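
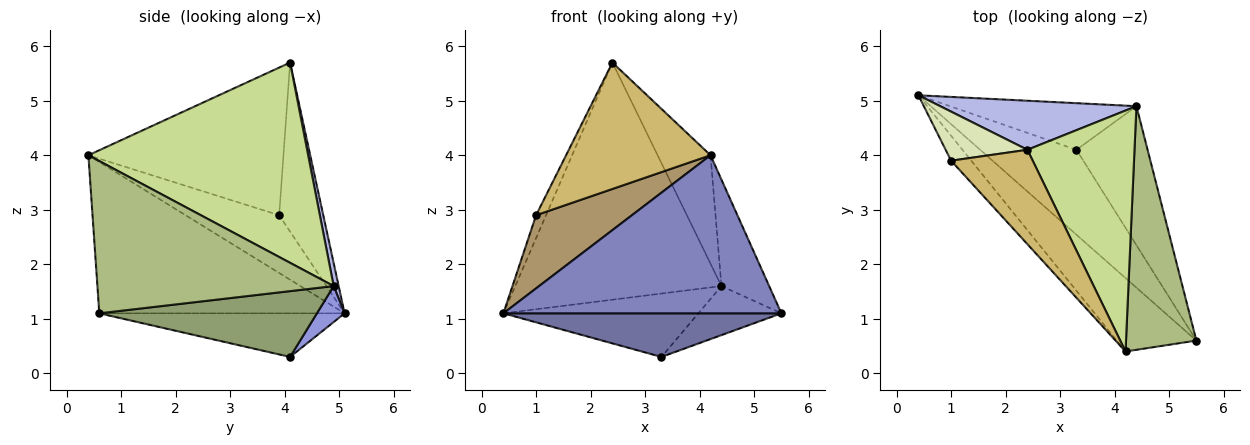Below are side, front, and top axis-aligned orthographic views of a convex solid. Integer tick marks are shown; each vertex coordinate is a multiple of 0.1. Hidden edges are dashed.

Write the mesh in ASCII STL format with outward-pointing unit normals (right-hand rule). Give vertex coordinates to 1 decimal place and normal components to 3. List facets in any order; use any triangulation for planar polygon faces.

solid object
 facet normal -0.374 -0.424 -0.825
  outer loop
   vertex 3.3 4.1 0.3
   vertex 5.5 0.6 1.1
   vertex 0.4 5.1 1.1
  endloop
 endfacet
 facet normal -0.625 -0.708 -0.329
  outer loop
   vertex 4.2 0.4 4.0
   vertex 0.4 5.1 1.1
   vertex 5.5 0.6 1.1
  endloop
 endfacet
 facet normal 0.114 0.800 -0.589
  outer loop
   vertex 4.4 4.9 1.6
   vertex 3.3 4.1 0.3
   vertex 0.4 5.1 1.1
  endloop
 endfacet
 facet normal 0.024 0.979 0.203
  outer loop
   vertex 4.4 4.9 1.6
   vertex 0.4 5.1 1.1
   vertex 2.4 4.1 5.7
  endloop
 endfacet
 facet normal 0.657 0.251 -0.711
  outer loop
   vertex 4.4 4.9 1.6
   vertex 5.5 0.6 1.1
   vertex 3.3 4.1 0.3
  endloop
 endfacet
 facet normal 0.893 0.180 0.413
  outer loop
   vertex 4.4 4.9 1.6
   vertex 4.2 0.4 4.0
   vertex 5.5 0.6 1.1
  endloop
 endfacet
 facet normal 0.863 0.208 0.461
  outer loop
   vertex 4.4 4.9 1.6
   vertex 2.4 4.1 5.7
   vertex 4.2 0.4 4.0
  endloop
 endfacet
 facet normal -0.882 0.199 0.427
  outer loop
   vertex 1.0 3.9 2.9
   vertex 2.4 4.1 5.7
   vertex 0.4 5.1 1.1
  endloop
 endfacet
 facet normal -0.679 -0.695 -0.237
  outer loop
   vertex 1.0 3.9 2.9
   vertex 0.4 5.1 1.1
   vertex 4.2 0.4 4.0
  endloop
 endfacet
 facet normal -0.734 -0.544 0.406
  outer loop
   vertex 1.0 3.9 2.9
   vertex 4.2 0.4 4.0
   vertex 2.4 4.1 5.7
  endloop
 endfacet
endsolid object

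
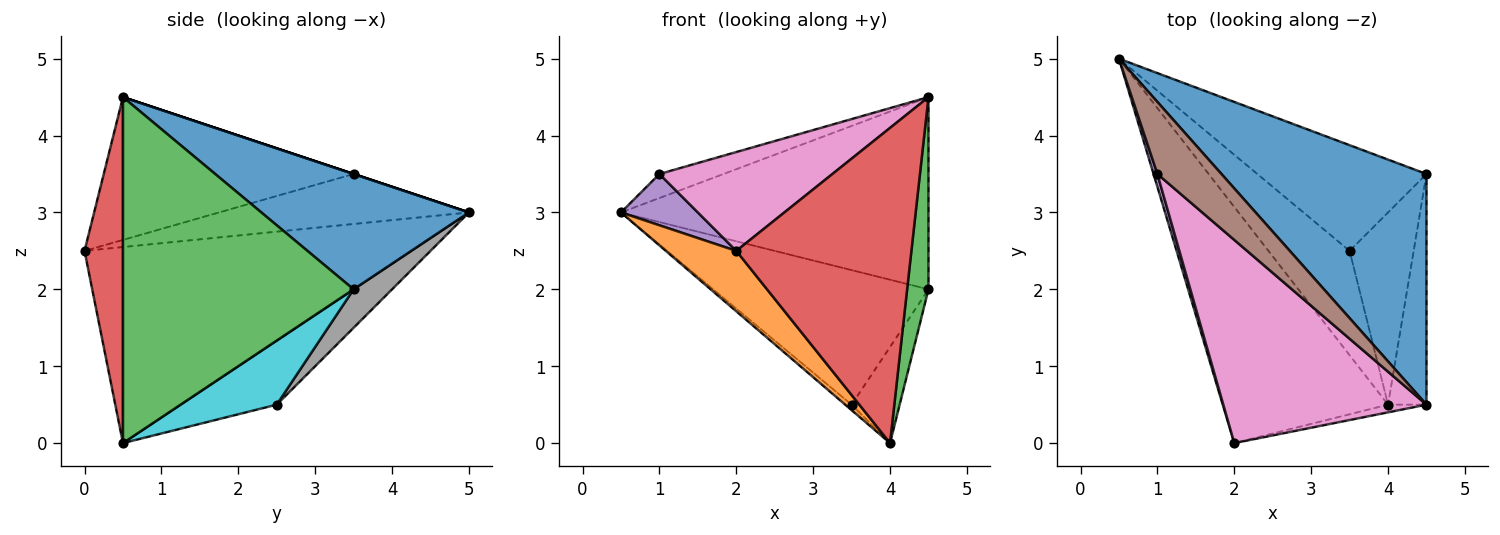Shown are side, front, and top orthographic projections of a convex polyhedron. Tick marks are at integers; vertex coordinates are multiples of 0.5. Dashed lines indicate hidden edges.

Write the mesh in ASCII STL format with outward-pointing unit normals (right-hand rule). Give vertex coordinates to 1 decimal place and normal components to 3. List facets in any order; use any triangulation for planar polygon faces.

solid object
 facet normal 0.397 0.588 0.705
  outer loop
   vertex 4.5 0.5 4.5
   vertex 4.5 3.5 2.0
   vertex 0.5 5.0 3.0
  endloop
 endfacet
 facet normal -0.754 -0.163 -0.636
  outer loop
   vertex 4.0 0.5 0.0
   vertex 2.0 0.0 2.5
   vertex 0.5 5.0 3.0
  endloop
 endfacet
 facet normal 0.990 -0.092 -0.110
  outer loop
   vertex 4.0 0.5 0.0
   vertex 4.5 3.5 2.0
   vertex 4.5 0.5 4.5
  endloop
 endfacet
 facet normal 0.214 -0.976 -0.024
  outer loop
   vertex 4.0 0.5 0.0
   vertex 4.5 0.5 4.5
   vertex 2.0 0.0 2.5
  endloop
 endfacet
 facet normal -0.953 -0.293 0.073
  outer loop
   vertex 1.0 3.5 3.5
   vertex 0.5 5.0 3.0
   vertex 2.0 0.0 2.5
  endloop
 endfacet
 facet normal 0.000 0.316 0.949
  outer loop
   vertex 1.0 3.5 3.5
   vertex 4.5 0.5 4.5
   vertex 0.5 5.0 3.0
  endloop
 endfacet
 facet normal -0.534 -0.370 0.760
  outer loop
   vertex 1.0 3.5 3.5
   vertex 2.0 0.0 2.5
   vertex 4.5 0.5 4.5
  endloop
 endfacet
 facet normal 0.139 0.779 -0.612
  outer loop
   vertex 3.5 2.5 0.5
   vertex 0.5 5.0 3.0
   vertex 4.5 3.5 2.0
  endloop
 endfacet
 facet normal -0.619 0.041 -0.784
  outer loop
   vertex 3.5 2.5 0.5
   vertex 4.0 0.5 0.0
   vertex 0.5 5.0 3.0
  endloop
 endfacet
 facet normal 0.667 0.333 -0.667
  outer loop
   vertex 3.5 2.5 0.5
   vertex 4.5 3.5 2.0
   vertex 4.0 0.5 0.0
  endloop
 endfacet
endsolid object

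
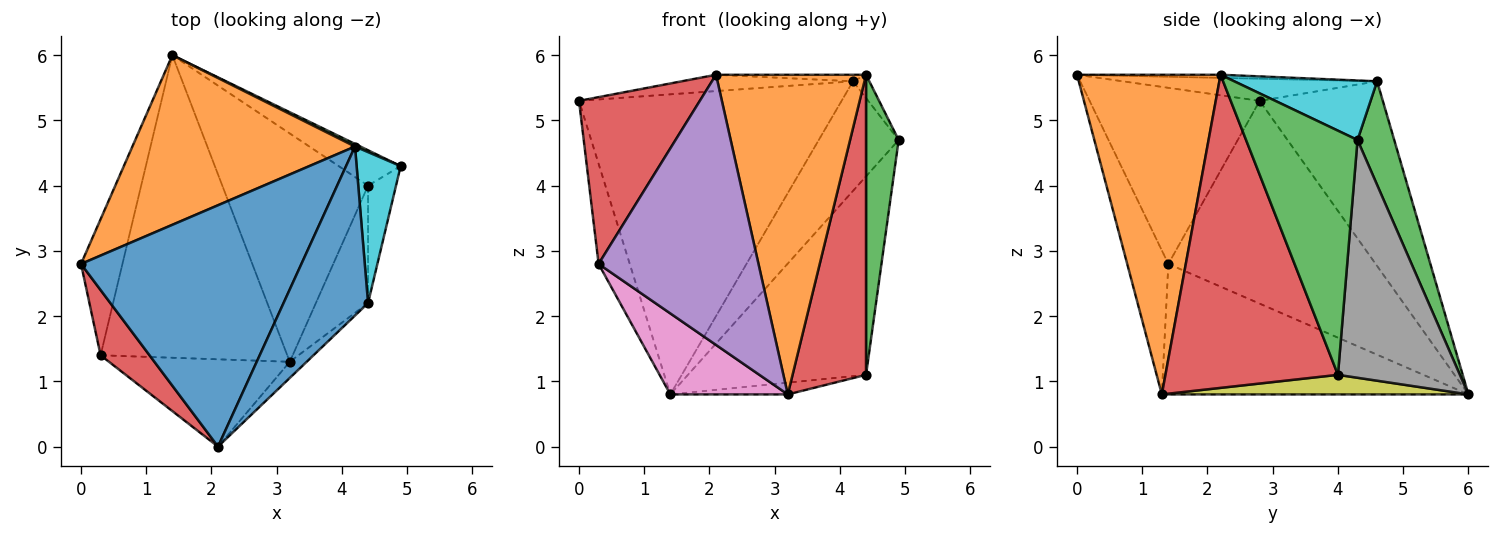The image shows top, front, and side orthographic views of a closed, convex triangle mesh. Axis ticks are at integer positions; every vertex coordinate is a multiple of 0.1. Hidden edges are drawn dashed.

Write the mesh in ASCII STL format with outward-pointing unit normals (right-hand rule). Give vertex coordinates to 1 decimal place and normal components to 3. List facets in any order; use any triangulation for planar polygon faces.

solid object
 facet normal -0.100 0.067 0.993
  outer loop
   vertex 4.2 4.6 5.6
   vertex 0.0 2.8 5.3
   vertex 2.1 0.0 5.7
  endloop
 endfacet
 facet normal -0.378 0.806 0.456
  outer loop
   vertex 4.2 4.6 5.6
   vertex 1.4 6.0 0.8
   vertex 0.0 2.8 5.3
  endloop
 endfacet
 facet normal 0.417 0.909 0.022
  outer loop
   vertex 4.2 4.6 5.6
   vertex 4.9 4.3 4.7
   vertex 1.4 6.0 0.8
  endloop
 endfacet
 facet normal -0.795 -0.565 0.221
  outer loop
   vertex 0.3 1.4 2.8
   vertex 2.1 0.0 5.7
   vertex 0.0 2.8 5.3
  endloop
 endfacet
 facet normal -0.238 -0.924 -0.299
  outer loop
   vertex 0.3 1.4 2.8
   vertex 3.2 1.3 0.8
   vertex 2.1 0.0 5.7
  endloop
 endfacet
 facet normal -0.969 0.146 -0.198
  outer loop
   vertex 0.3 1.4 2.8
   vertex 0.0 2.8 5.3
   vertex 1.4 6.0 0.8
  endloop
 endfacet
 facet normal -0.560 -0.214 -0.801
  outer loop
   vertex 0.3 1.4 2.8
   vertex 1.4 6.0 0.8
   vertex 3.2 1.3 0.8
  endloop
 endfacet
 facet normal 0.559 0.816 -0.146
  outer loop
   vertex 4.4 4.0 1.1
   vertex 1.4 6.0 0.8
   vertex 4.9 4.3 4.7
  endloop
 endfacet
 facet normal 0.133 0.051 -0.990
  outer loop
   vertex 4.4 4.0 1.1
   vertex 3.2 1.3 0.8
   vertex 1.4 6.0 0.8
  endloop
 endfacet
 facet normal 0.801 0.091 0.592
  outer loop
   vertex 4.4 2.2 5.7
   vertex 4.9 4.3 4.7
   vertex 4.2 4.6 5.6
  endloop
 endfacet
 facet normal -0.037 0.039 0.999
  outer loop
   vertex 4.4 2.2 5.7
   vertex 4.2 4.6 5.6
   vertex 2.1 0.0 5.7
  endloop
 endfacet
 facet normal 0.691 -0.722 -0.037
  outer loop
   vertex 4.4 2.2 5.7
   vertex 2.1 0.0 5.7
   vertex 3.2 1.3 0.8
  endloop
 endfacet
 facet normal 0.954 -0.279 -0.109
  outer loop
   vertex 4.4 2.2 5.7
   vertex 4.4 4.0 1.1
   vertex 4.9 4.3 4.7
  endloop
 endfacet
 facet normal 0.909 -0.387 -0.152
  outer loop
   vertex 4.4 2.2 5.7
   vertex 3.2 1.3 0.8
   vertex 4.4 4.0 1.1
  endloop
 endfacet
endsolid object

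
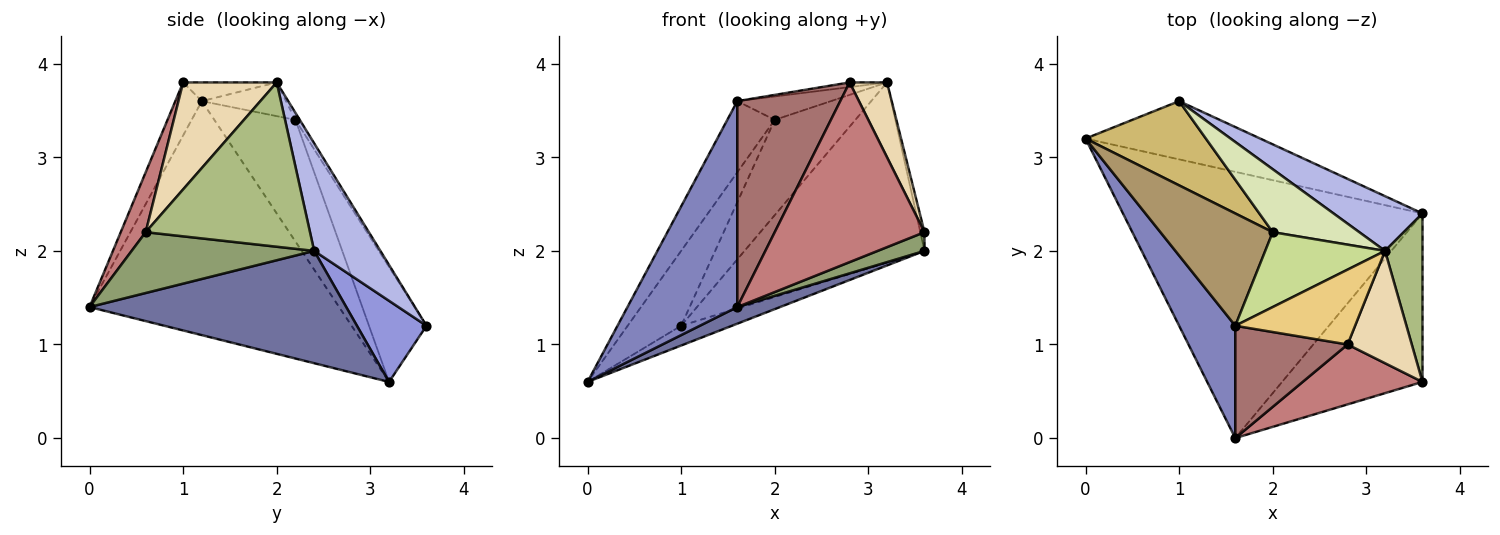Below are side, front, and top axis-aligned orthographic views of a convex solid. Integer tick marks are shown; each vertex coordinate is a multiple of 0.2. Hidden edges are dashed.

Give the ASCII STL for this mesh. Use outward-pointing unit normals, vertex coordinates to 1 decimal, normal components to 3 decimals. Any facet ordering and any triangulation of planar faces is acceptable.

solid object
 facet normal 0.351 -0.058 -0.935
  outer loop
   vertex 1.6 0.0 1.4
   vertex 0.0 3.2 0.6
   vertex 3.6 2.4 2.0
  endloop
 endfacet
 facet normal -0.894 -0.393 0.215
  outer loop
   vertex 1.6 1.2 3.6
   vertex 0.0 3.2 0.6
   vertex 1.6 0.0 1.4
  endloop
 endfacet
 facet normal 0.402 0.294 -0.867
  outer loop
   vertex 1.0 3.6 1.2
   vertex 3.6 2.4 2.0
   vertex 0.0 3.2 0.6
  endloop
 endfacet
 facet normal 0.332 0.902 0.274
  outer loop
   vertex 1.0 3.6 1.2
   vertex 3.2 2.0 3.8
   vertex 3.6 2.4 2.0
  endloop
 endfacet
 facet normal 0.396 -0.101 -0.913
  outer loop
   vertex 3.6 0.6 2.2
   vertex 1.6 0.0 1.4
   vertex 3.6 2.4 2.0
  endloop
 endfacet
 facet normal 0.975 0.025 0.222
  outer loop
   vertex 3.6 0.6 2.2
   vertex 3.6 2.4 2.0
   vertex 3.2 2.0 3.8
  endloop
 endfacet
 facet normal -0.259 0.288 0.922
  outer loop
   vertex 2.0 2.2 3.4
   vertex 1.6 1.2 3.6
   vertex 3.2 2.0 3.8
  endloop
 endfacet
 facet normal -0.045 0.834 0.551
  outer loop
   vertex 2.0 2.2 3.4
   vertex 3.2 2.0 3.8
   vertex 1.0 3.6 1.2
  endloop
 endfacet
 facet normal -0.675 0.395 0.623
  outer loop
   vertex 2.0 2.2 3.4
   vertex 0.0 3.2 0.6
   vertex 1.6 1.2 3.6
  endloop
 endfacet
 facet normal -0.581 0.541 0.608
  outer loop
   vertex 2.0 2.2 3.4
   vertex 1.0 3.6 1.2
   vertex 0.0 3.2 0.6
  endloop
 endfacet
 facet normal -0.154 0.062 0.986
  outer loop
   vertex 2.8 1.0 3.8
   vertex 3.2 2.0 3.8
   vertex 1.6 1.2 3.6
  endloop
 endfacet
 facet normal 0.811 -0.324 0.487
  outer loop
   vertex 2.8 1.0 3.8
   vertex 3.6 0.6 2.2
   vertex 3.2 2.0 3.8
  endloop
 endfacet
 facet normal -0.221 -0.856 0.467
  outer loop
   vertex 2.8 1.0 3.8
   vertex 1.6 1.2 3.6
   vertex 1.6 0.0 1.4
  endloop
 endfacet
 facet normal 0.156 -0.937 0.312
  outer loop
   vertex 2.8 1.0 3.8
   vertex 1.6 0.0 1.4
   vertex 3.6 0.6 2.2
  endloop
 endfacet
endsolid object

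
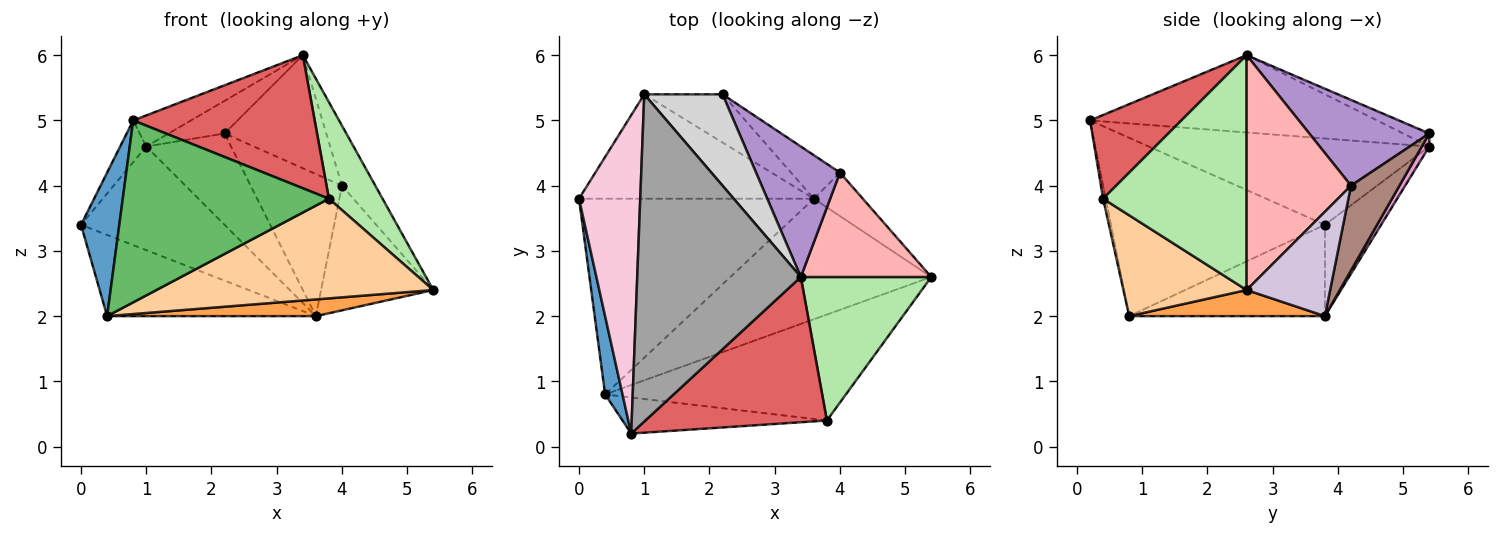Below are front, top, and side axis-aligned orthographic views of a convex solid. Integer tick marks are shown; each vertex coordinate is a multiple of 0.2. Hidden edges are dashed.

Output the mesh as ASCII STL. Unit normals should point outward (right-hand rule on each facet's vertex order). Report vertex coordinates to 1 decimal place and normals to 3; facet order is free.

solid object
 facet normal -0.980 -0.175 0.096
  outer loop
   vertex 0.4 0.8 2.0
   vertex 0.8 0.2 5.0
   vertex 0.0 3.8 3.4
  endloop
 endfacet
 facet normal -0.338 0.361 -0.869
  outer loop
   vertex 3.6 3.8 2.0
   vertex 0.4 0.8 2.0
   vertex 0.0 3.8 3.4
  endloop
 endfacet
 facet normal 0.128 -0.136 -0.982
  outer loop
   vertex 3.6 3.8 2.0
   vertex 5.4 2.6 2.4
   vertex 0.4 0.8 2.0
  endloop
 endfacet
 facet normal 0.292 -0.655 -0.697
  outer loop
   vertex 3.8 0.4 3.8
   vertex 0.4 0.8 2.0
   vertex 5.4 2.6 2.4
  endloop
 endfacet
 facet normal -0.012 -0.981 -0.195
  outer loop
   vertex 3.8 0.4 3.8
   vertex 0.8 0.2 5.0
   vertex 0.4 0.8 2.0
  endloop
 endfacet
 facet normal 0.831 -0.311 0.462
  outer loop
   vertex 3.8 0.4 3.8
   vertex 5.4 2.6 2.4
   vertex 3.4 2.6 6.0
  endloop
 endfacet
 facet normal 0.322 -0.640 0.698
  outer loop
   vertex 3.8 0.4 3.8
   vertex 3.4 2.6 6.0
   vertex 0.8 0.2 5.0
  endloop
 endfacet
 facet normal 0.842 0.269 0.468
  outer loop
   vertex 4.0 4.2 4.0
   vertex 3.4 2.6 6.0
   vertex 5.4 2.6 2.4
  endloop
 endfacet
 facet normal 0.611 0.518 0.598
  outer loop
   vertex 4.0 4.2 4.0
   vertex 2.2 5.4 4.8
   vertex 3.4 2.6 6.0
  endloop
 endfacet
 facet normal 0.575 0.773 -0.269
  outer loop
   vertex 4.0 4.2 4.0
   vertex 5.4 2.6 2.4
   vertex 3.6 3.8 2.0
  endloop
 endfacet
 facet normal 0.452 0.853 -0.261
  outer loop
   vertex 4.0 4.2 4.0
   vertex 3.6 3.8 2.0
   vertex 2.2 5.4 4.8
  endloop
 endfacet
 facet normal -0.266 0.679 -0.684
  outer loop
   vertex 1.0 5.4 4.6
   vertex 3.6 3.8 2.0
   vertex 0.0 3.8 3.4
  endloop
 endfacet
 facet normal 0.078 0.882 -0.465
  outer loop
   vertex 1.0 5.4 4.6
   vertex 2.2 5.4 4.8
   vertex 3.6 3.8 2.0
  endloop
 endfacet
 facet normal -0.813 0.076 0.577
  outer loop
   vertex 1.0 5.4 4.6
   vertex 0.0 3.8 3.4
   vertex 0.8 0.2 5.0
  endloop
 endfacet
 facet normal -0.426 0.086 0.901
  outer loop
   vertex 1.0 5.4 4.6
   vertex 0.8 0.2 5.0
   vertex 3.4 2.6 6.0
  endloop
 endfacet
 facet normal -0.155 0.332 0.930
  outer loop
   vertex 1.0 5.4 4.6
   vertex 3.4 2.6 6.0
   vertex 2.2 5.4 4.8
  endloop
 endfacet
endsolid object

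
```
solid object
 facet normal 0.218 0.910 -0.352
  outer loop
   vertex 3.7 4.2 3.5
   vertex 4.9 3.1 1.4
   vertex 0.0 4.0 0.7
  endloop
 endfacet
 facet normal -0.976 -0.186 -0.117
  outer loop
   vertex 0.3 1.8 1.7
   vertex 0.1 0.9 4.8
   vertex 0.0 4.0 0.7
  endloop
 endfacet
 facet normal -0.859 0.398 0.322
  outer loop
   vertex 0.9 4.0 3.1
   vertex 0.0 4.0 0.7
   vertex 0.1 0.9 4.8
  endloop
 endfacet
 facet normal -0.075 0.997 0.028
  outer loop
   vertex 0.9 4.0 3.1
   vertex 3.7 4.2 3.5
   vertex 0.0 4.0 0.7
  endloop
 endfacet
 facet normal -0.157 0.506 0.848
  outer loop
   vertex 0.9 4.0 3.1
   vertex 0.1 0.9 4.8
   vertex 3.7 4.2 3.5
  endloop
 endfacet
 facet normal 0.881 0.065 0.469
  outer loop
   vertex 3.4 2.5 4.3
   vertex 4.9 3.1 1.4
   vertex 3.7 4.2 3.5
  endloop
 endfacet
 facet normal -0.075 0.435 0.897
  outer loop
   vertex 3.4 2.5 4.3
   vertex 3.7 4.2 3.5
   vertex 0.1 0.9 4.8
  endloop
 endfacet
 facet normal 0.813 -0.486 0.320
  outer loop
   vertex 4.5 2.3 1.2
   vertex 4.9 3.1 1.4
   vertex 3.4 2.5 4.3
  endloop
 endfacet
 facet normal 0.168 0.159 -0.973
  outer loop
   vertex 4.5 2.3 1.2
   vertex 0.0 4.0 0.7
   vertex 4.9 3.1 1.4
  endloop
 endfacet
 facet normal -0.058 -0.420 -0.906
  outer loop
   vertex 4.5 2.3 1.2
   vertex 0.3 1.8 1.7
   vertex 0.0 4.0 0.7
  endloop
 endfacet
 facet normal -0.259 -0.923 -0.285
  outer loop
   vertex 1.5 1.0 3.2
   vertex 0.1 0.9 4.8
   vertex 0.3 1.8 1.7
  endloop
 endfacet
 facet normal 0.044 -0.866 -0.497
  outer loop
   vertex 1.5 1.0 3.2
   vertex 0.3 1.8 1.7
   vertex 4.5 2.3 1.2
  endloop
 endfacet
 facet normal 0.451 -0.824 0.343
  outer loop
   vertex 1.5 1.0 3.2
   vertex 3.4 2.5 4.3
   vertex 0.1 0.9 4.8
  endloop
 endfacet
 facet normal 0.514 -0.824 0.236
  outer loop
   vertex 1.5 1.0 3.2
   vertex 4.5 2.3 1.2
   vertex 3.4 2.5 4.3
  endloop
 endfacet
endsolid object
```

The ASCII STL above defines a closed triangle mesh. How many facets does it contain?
14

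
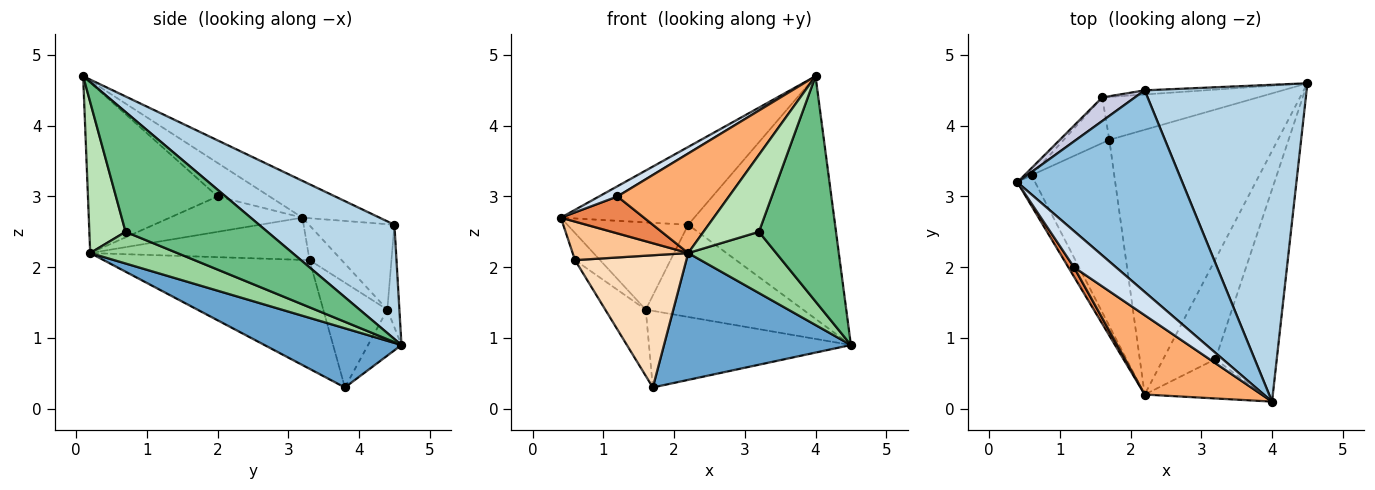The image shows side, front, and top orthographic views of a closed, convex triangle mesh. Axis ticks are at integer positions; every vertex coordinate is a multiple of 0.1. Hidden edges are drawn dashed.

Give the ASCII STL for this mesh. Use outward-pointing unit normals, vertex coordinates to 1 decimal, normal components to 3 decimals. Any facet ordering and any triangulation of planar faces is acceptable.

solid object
 facet normal 0.302 -0.412 -0.860
  outer loop
   vertex 2.2 0.2 2.2
   vertex 1.7 3.8 0.3
   vertex 4.5 4.6 0.9
  endloop
 endfacet
 facet normal -0.204 0.353 0.913
  outer loop
   vertex 2.2 4.5 2.6
   vertex 0.4 3.2 2.7
   vertex 4.0 0.1 4.7
  endloop
 endfacet
 facet normal 0.489 0.531 0.693
  outer loop
   vertex 2.2 4.5 2.6
   vertex 4.0 0.1 4.7
   vertex 4.5 4.6 0.9
  endloop
 endfacet
 facet normal -0.609 -0.216 0.763
  outer loop
   vertex 1.2 2.0 3.0
   vertex 4.0 0.1 4.7
   vertex 0.4 3.2 2.7
  endloop
 endfacet
 facet normal -0.840 -0.526 0.134
  outer loop
   vertex 1.2 2.0 3.0
   vertex 0.4 3.2 2.7
   vertex 2.2 0.2 2.2
  endloop
 endfacet
 facet normal -0.673 -0.579 0.461
  outer loop
   vertex 1.2 2.0 3.0
   vertex 2.2 0.2 2.2
   vertex 4.0 0.1 4.7
  endloop
 endfacet
 facet normal -0.828 -0.439 -0.349
  outer loop
   vertex 0.6 3.3 2.1
   vertex 2.2 0.2 2.2
   vertex 0.4 3.2 2.7
  endloop
 endfacet
 facet normal -0.731 -0.395 -0.556
  outer loop
   vertex 0.6 3.3 2.1
   vertex 1.7 3.8 0.3
   vertex 2.2 0.2 2.2
  endloop
 endfacet
 facet normal 0.801 -0.435 -0.410
  outer loop
   vertex 3.2 0.7 2.5
   vertex 4.5 4.6 0.9
   vertex 4.0 0.1 4.7
  endloop
 endfacet
 facet normal 0.459 -0.464 -0.758
  outer loop
   vertex 3.2 0.7 2.5
   vertex 2.2 0.2 2.2
   vertex 4.5 4.6 0.9
  endloop
 endfacet
 facet normal 0.503 -0.770 -0.393
  outer loop
   vertex 3.2 0.7 2.5
   vertex 4.0 0.1 4.7
   vertex 2.2 0.2 2.2
  endloop
 endfacet
 facet normal -0.143 0.863 -0.484
  outer loop
   vertex 1.6 4.4 1.4
   vertex 4.5 4.6 0.9
   vertex 1.7 3.8 0.3
  endloop
 endfacet
 facet normal -0.076 0.996 -0.045
  outer loop
   vertex 1.6 4.4 1.4
   vertex 2.2 4.5 2.6
   vertex 4.5 4.6 0.9
  endloop
 endfacet
 facet normal -0.793 0.501 -0.346
  outer loop
   vertex 1.6 4.4 1.4
   vertex 1.7 3.8 0.3
   vertex 0.6 3.3 2.1
  endloop
 endfacet
 facet normal -0.564 0.797 0.215
  outer loop
   vertex 1.6 4.4 1.4
   vertex 0.4 3.2 2.7
   vertex 2.2 4.5 2.6
  endloop
 endfacet
 facet normal -0.779 0.607 -0.158
  outer loop
   vertex 1.6 4.4 1.4
   vertex 0.6 3.3 2.1
   vertex 0.4 3.2 2.7
  endloop
 endfacet
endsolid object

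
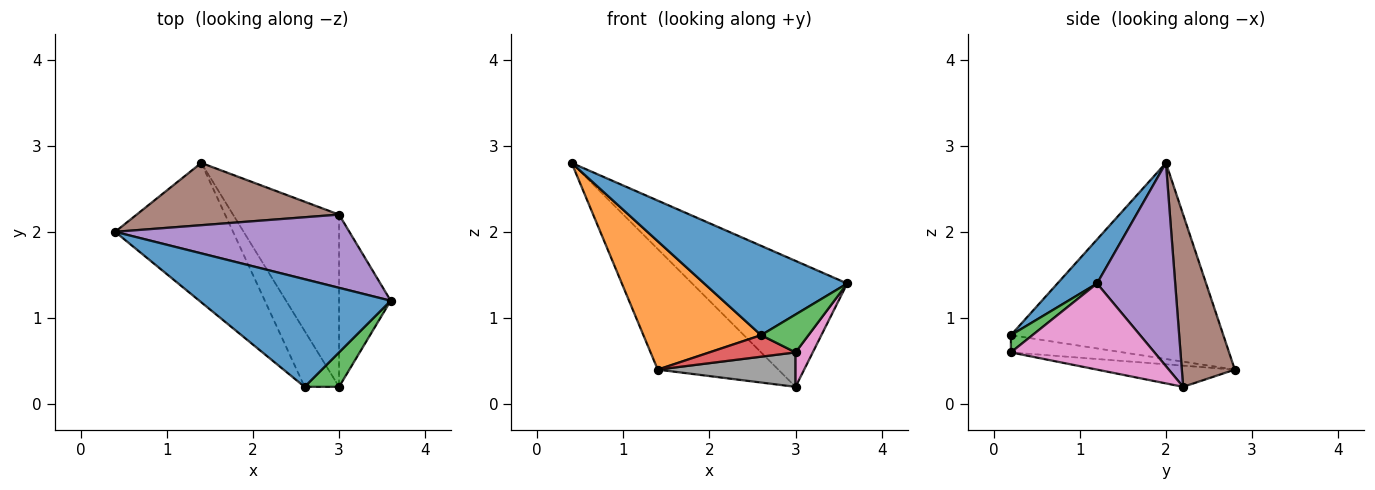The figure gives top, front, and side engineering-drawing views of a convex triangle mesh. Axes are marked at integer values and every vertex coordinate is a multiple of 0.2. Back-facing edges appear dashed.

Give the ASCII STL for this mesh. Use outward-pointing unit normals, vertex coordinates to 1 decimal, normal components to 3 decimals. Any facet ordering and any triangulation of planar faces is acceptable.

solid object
 facet normal 0.174 -0.629 0.758
  outer loop
   vertex 2.6 0.2 0.8
   vertex 3.6 1.2 1.4
   vertex 0.4 2.0 2.8
  endloop
 endfacet
 facet normal -0.774 -0.429 -0.466
  outer loop
   vertex 1.4 2.8 0.4
   vertex 2.6 0.2 0.8
   vertex 0.4 2.0 2.8
  endloop
 endfacet
 facet normal 0.319 -0.701 0.638
  outer loop
   vertex 3.0 0.2 0.6
   vertex 3.6 1.2 1.4
   vertex 2.6 0.2 0.8
  endloop
 endfacet
 facet normal -0.423 -0.325 -0.846
  outer loop
   vertex 3.0 0.2 0.6
   vertex 2.6 0.2 0.8
   vertex 1.4 2.8 0.4
  endloop
 endfacet
 facet normal 0.400 0.793 0.461
  outer loop
   vertex 3.0 2.2 0.2
   vertex 0.4 2.0 2.8
   vertex 3.6 1.2 1.4
  endloop
 endfacet
 facet normal 0.364 0.828 0.427
  outer loop
   vertex 3.0 2.2 0.2
   vertex 1.4 2.8 0.4
   vertex 0.4 2.0 2.8
  endloop
 endfacet
 facet normal 0.853 -0.102 -0.512
  outer loop
   vertex 3.0 2.2 0.2
   vertex 3.6 1.2 1.4
   vertex 3.0 0.2 0.6
  endloop
 endfacet
 facet normal -0.192 -0.192 -0.962
  outer loop
   vertex 3.0 2.2 0.2
   vertex 3.0 0.2 0.6
   vertex 1.4 2.8 0.4
  endloop
 endfacet
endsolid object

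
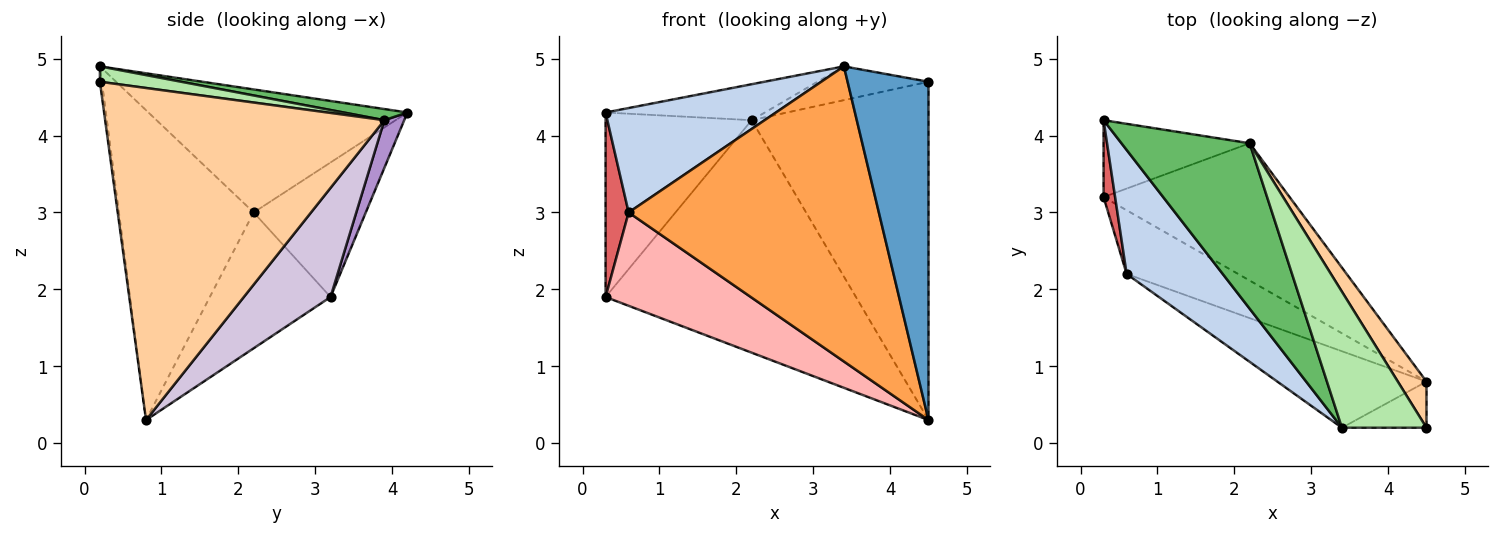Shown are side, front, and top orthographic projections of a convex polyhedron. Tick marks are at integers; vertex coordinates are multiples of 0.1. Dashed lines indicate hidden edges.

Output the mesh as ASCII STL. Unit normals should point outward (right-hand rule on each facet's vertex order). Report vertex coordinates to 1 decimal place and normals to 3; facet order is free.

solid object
 facet normal -0.025 -0.991 -0.135
  outer loop
   vertex 4.5 0.2 4.7
   vertex 3.4 0.2 4.9
   vertex 4.5 0.8 0.3
  endloop
 endfacet
 facet normal -0.700 -0.460 0.547
  outer loop
   vertex 0.6 2.2 3.0
   vertex 3.4 0.2 4.9
   vertex 0.3 4.2 4.3
  endloop
 endfacet
 facet normal -0.462 -0.858 -0.222
  outer loop
   vertex 0.6 2.2 3.0
   vertex 4.5 0.8 0.3
   vertex 3.4 0.2 4.9
  endloop
 endfacet
 facet normal 0.843 0.534 0.073
  outer loop
   vertex 2.2 3.9 4.2
   vertex 4.5 0.2 4.7
   vertex 4.5 0.8 0.3
  endloop
 endfacet
 facet normal 0.085 0.212 0.974
  outer loop
   vertex 2.2 3.9 4.2
   vertex 0.3 4.2 4.3
   vertex 3.4 0.2 4.9
  endloop
 endfacet
 facet normal 0.174 0.237 0.956
  outer loop
   vertex 2.2 3.9 4.2
   vertex 3.4 0.2 4.9
   vertex 4.5 0.2 4.7
  endloop
 endfacet
 facet normal -0.976 -0.201 0.084
  outer loop
   vertex 0.3 3.2 1.9
   vertex 0.6 2.2 3.0
   vertex 0.3 4.2 4.3
  endloop
 endfacet
 facet normal -0.566 -0.681 -0.465
  outer loop
   vertex 0.3 3.2 1.9
   vertex 4.5 0.8 0.3
   vertex 0.6 2.2 3.0
  endloop
 endfacet
 facet normal 0.125 0.916 -0.382
  outer loop
   vertex 0.3 3.2 1.9
   vertex 0.3 4.2 4.3
   vertex 2.2 3.9 4.2
  endloop
 endfacet
 facet normal 0.286 0.825 -0.487
  outer loop
   vertex 0.3 3.2 1.9
   vertex 2.2 3.9 4.2
   vertex 4.5 0.8 0.3
  endloop
 endfacet
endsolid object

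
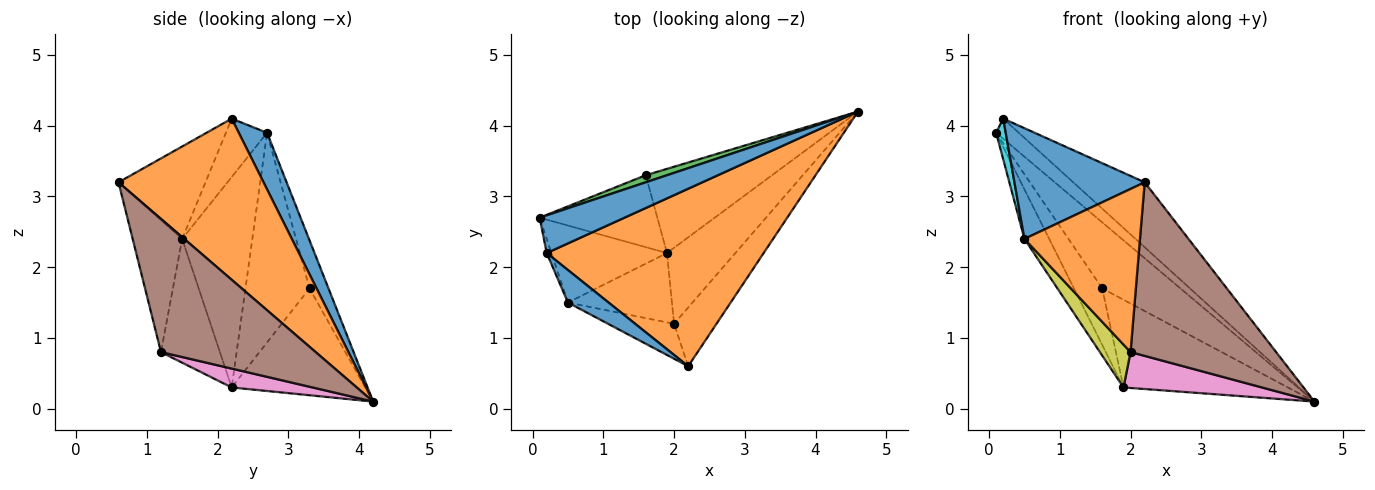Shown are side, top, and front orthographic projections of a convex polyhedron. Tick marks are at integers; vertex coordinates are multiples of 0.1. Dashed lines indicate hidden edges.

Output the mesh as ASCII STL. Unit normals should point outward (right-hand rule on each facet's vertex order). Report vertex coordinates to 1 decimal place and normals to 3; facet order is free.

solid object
 facet normal 0.507 0.406 0.761
  outer loop
   vertex 0.2 2.2 4.1
   vertex 4.6 4.2 0.1
   vertex 0.1 2.7 3.9
  endloop
 endfacet
 facet normal 0.572 0.282 0.770
  outer loop
   vertex 0.2 2.2 4.1
   vertex 2.2 0.6 3.2
   vertex 4.6 4.2 0.1
  endloop
 endfacet
 facet normal -0.235 0.967 0.104
  outer loop
   vertex 1.6 3.3 1.7
   vertex 0.1 2.7 3.9
   vertex 4.6 4.2 0.1
  endloop
 endfacet
 facet normal -0.814 0.359 -0.457
  outer loop
   vertex 1.6 3.3 1.7
   vertex 1.9 2.2 0.3
   vertex 0.1 2.7 3.9
  endloop
 endfacet
 facet normal -0.505 0.623 -0.597
  outer loop
   vertex 1.6 3.3 1.7
   vertex 4.6 4.2 0.1
   vertex 1.9 2.2 0.3
  endloop
 endfacet
 facet normal 0.709 -0.668 -0.226
  outer loop
   vertex 2.0 1.2 0.8
   vertex 4.6 4.2 0.1
   vertex 2.2 0.6 3.2
  endloop
 endfacet
 facet normal 0.242 -0.414 -0.877
  outer loop
   vertex 2.0 1.2 0.8
   vertex 1.9 2.2 0.3
   vertex 4.6 4.2 0.1
  endloop
 endfacet
 facet normal -0.837 0.296 -0.460
  outer loop
   vertex 0.5 1.5 2.4
   vertex 0.1 2.7 3.9
   vertex 1.9 2.2 0.3
  endloop
 endfacet
 facet normal -0.711 -0.370 -0.598
  outer loop
   vertex 0.5 1.5 2.4
   vertex 1.9 2.2 0.3
   vertex 2.0 1.2 0.8
  endloop
 endfacet
 facet normal -0.971 -0.226 -0.078
  outer loop
   vertex 0.5 1.5 2.4
   vertex 0.2 2.2 4.1
   vertex 0.1 2.7 3.9
  endloop
 endfacet
 facet normal -0.539 -0.808 0.237
  outer loop
   vertex 0.5 1.5 2.4
   vertex 2.2 0.6 3.2
   vertex 0.2 2.2 4.1
  endloop
 endfacet
 facet normal -0.386 -0.902 -0.193
  outer loop
   vertex 0.5 1.5 2.4
   vertex 2.0 1.2 0.8
   vertex 2.2 0.6 3.2
  endloop
 endfacet
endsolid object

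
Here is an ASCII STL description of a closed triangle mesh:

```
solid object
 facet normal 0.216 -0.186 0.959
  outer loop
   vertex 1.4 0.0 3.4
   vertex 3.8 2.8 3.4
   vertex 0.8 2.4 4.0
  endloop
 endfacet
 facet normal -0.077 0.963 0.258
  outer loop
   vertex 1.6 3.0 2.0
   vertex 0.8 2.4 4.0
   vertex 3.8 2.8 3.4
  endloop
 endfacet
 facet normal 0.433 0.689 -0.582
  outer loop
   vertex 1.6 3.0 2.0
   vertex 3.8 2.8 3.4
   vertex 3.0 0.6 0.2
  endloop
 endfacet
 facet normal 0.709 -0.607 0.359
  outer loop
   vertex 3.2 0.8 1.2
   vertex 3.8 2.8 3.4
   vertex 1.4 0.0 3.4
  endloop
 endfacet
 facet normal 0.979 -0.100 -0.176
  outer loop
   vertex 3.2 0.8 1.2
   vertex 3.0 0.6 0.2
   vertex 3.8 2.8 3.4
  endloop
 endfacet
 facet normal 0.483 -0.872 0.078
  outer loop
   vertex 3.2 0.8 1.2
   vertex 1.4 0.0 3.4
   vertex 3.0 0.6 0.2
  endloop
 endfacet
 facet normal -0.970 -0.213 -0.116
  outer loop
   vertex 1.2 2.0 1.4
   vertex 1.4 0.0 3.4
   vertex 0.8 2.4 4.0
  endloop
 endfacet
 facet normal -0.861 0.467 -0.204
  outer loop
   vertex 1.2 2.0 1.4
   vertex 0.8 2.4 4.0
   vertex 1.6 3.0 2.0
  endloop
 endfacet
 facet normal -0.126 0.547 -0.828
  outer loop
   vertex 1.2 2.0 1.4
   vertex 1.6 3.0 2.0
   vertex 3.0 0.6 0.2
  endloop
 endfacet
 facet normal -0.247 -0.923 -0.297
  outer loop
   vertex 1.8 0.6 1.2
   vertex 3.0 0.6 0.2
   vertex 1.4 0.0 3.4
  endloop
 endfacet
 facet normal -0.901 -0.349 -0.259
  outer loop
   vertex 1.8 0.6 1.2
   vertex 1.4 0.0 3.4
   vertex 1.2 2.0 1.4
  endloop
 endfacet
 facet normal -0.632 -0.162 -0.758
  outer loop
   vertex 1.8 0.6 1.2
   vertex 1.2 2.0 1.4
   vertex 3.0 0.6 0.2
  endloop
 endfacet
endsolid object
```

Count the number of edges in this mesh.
18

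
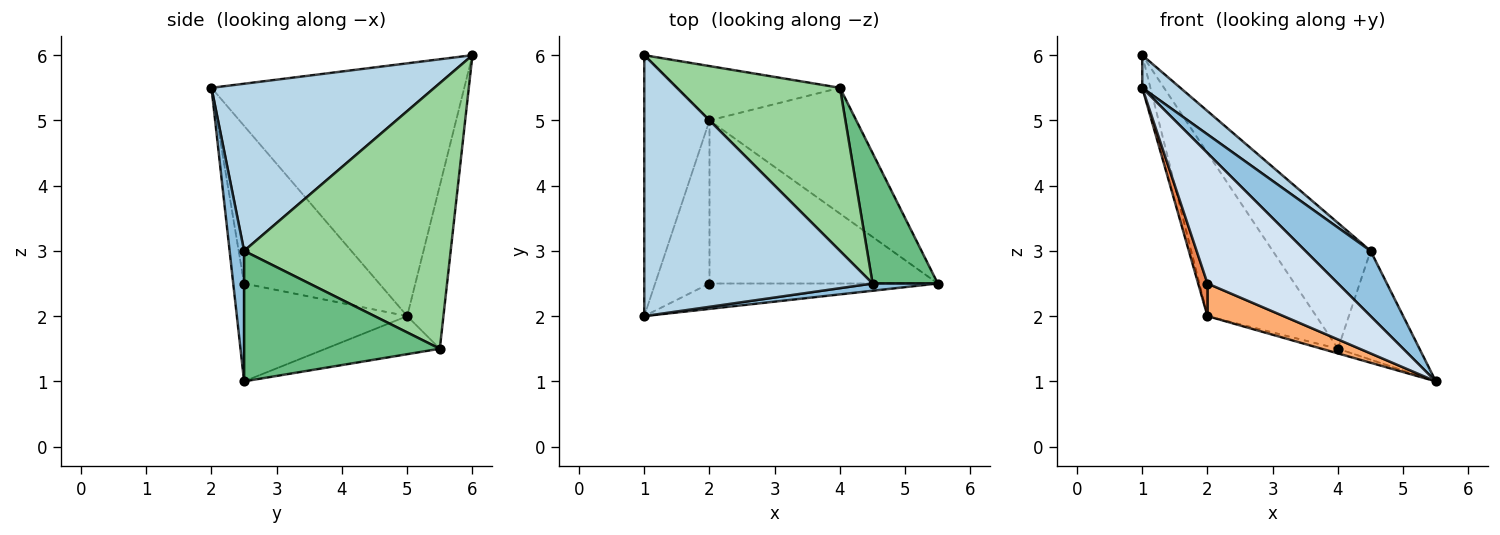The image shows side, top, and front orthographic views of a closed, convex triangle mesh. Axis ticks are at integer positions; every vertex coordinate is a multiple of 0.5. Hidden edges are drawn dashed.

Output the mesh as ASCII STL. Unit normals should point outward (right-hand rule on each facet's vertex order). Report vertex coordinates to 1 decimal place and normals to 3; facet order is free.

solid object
 facet normal -0.968 0.031 -0.250
  outer loop
   vertex 2.0 5.0 2.0
   vertex 1.0 2.0 5.5
   vertex 1.0 6.0 6.0
  endloop
 endfacet
 facet normal 0.216 -0.970 0.108
  outer loop
   vertex 4.5 2.5 3.0
   vertex 1.0 2.0 5.5
   vertex 5.5 2.5 1.0
  endloop
 endfacet
 facet normal 0.588 -0.100 0.803
  outer loop
   vertex 4.5 2.5 3.0
   vertex 1.0 6.0 6.0
   vertex 1.0 2.0 5.5
  endloop
 endfacet
 facet normal -0.082 -0.978 -0.190
  outer loop
   vertex 2.0 2.5 2.5
   vertex 5.5 2.5 1.0
   vertex 1.0 2.0 5.5
  endloop
 endfacet
 facet normal -0.943 -0.065 -0.325
  outer loop
   vertex 2.0 2.5 2.5
   vertex 1.0 2.0 5.5
   vertex 2.0 5.0 2.0
  endloop
 endfacet
 facet normal -0.387 -0.181 -0.904
  outer loop
   vertex 2.0 2.5 2.5
   vertex 2.0 5.0 2.0
   vertex 5.5 2.5 1.0
  endloop
 endfacet
 facet normal -0.251 0.036 -0.967
  outer loop
   vertex 4.0 5.5 1.5
   vertex 5.5 2.5 1.0
   vertex 2.0 5.0 2.0
  endloop
 endfacet
 facet normal -0.302 0.905 -0.302
  outer loop
   vertex 4.0 5.5 1.5
   vertex 2.0 5.0 2.0
   vertex 1.0 6.0 6.0
  endloop
 endfacet
 facet normal 0.838 0.349 0.419
  outer loop
   vertex 4.0 5.5 1.5
   vertex 4.5 2.5 3.0
   vertex 5.5 2.5 1.0
  endloop
 endfacet
 facet normal 0.790 0.374 0.485
  outer loop
   vertex 4.0 5.5 1.5
   vertex 1.0 6.0 6.0
   vertex 4.5 2.5 3.0
  endloop
 endfacet
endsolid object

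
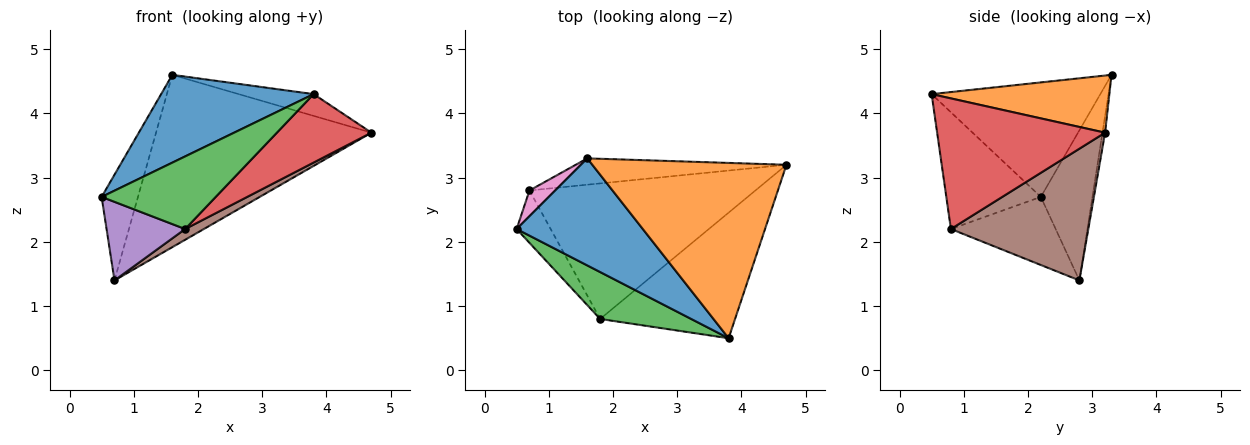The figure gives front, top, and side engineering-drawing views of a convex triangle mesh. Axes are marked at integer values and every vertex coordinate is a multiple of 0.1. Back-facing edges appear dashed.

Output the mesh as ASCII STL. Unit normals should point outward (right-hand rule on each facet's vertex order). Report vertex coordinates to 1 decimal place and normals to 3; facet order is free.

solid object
 facet normal -0.574 -0.519 0.633
  outer loop
   vertex 1.6 3.3 4.6
   vertex 0.5 2.2 2.7
   vertex 3.8 0.5 4.3
  endloop
 endfacet
 facet normal 0.280 0.118 0.953
  outer loop
   vertex 1.6 3.3 4.6
   vertex 3.8 0.5 4.3
   vertex 4.7 3.2 3.7
  endloop
 endfacet
 facet normal -0.571 -0.689 0.445
  outer loop
   vertex 1.8 0.8 2.2
   vertex 3.8 0.5 4.3
   vertex 0.5 2.2 2.7
  endloop
 endfacet
 facet normal 0.648 -0.365 -0.669
  outer loop
   vertex 1.8 0.8 2.2
   vertex 4.7 3.2 3.7
   vertex 3.8 0.5 4.3
  endloop
 endfacet
 facet normal -0.743 -0.557 -0.371
  outer loop
   vertex 0.7 2.8 1.4
   vertex 1.8 0.8 2.2
   vertex 0.5 2.2 2.7
  endloop
 endfacet
 facet normal 0.502 -0.068 -0.862
  outer loop
   vertex 0.7 2.8 1.4
   vertex 4.7 3.2 3.7
   vertex 1.8 0.8 2.2
  endloop
 endfacet
 facet normal -0.810 0.570 0.139
  outer loop
   vertex 0.7 2.8 1.4
   vertex 0.5 2.2 2.7
   vertex 1.6 3.3 4.6
  endloop
 endfacet
 facet normal -0.012 0.988 -0.151
  outer loop
   vertex 0.7 2.8 1.4
   vertex 1.6 3.3 4.6
   vertex 4.7 3.2 3.7
  endloop
 endfacet
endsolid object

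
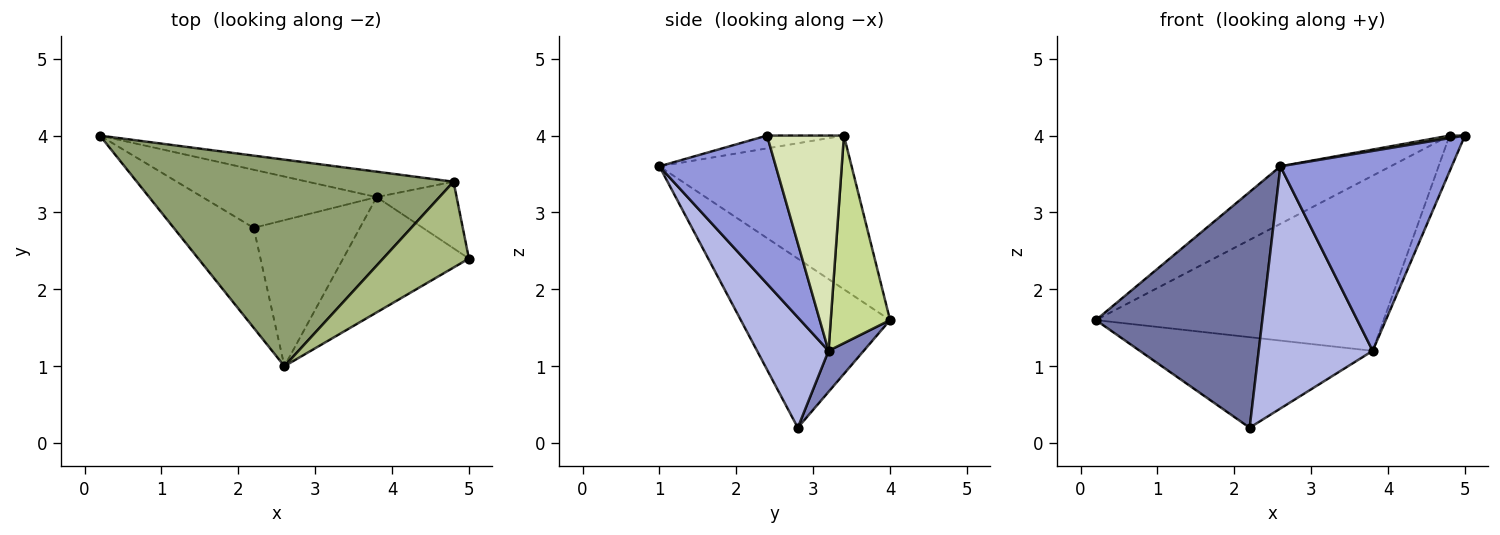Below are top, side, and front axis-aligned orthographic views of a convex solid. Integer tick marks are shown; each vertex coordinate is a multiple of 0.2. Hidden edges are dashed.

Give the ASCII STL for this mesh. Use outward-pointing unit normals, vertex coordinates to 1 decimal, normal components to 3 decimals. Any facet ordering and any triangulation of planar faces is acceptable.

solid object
 facet normal -0.637 -0.710 -0.301
  outer loop
   vertex 2.2 2.8 0.2
   vertex 2.6 1.0 3.6
   vertex 0.2 4.0 1.6
  endloop
 endfacet
 facet normal 0.126 0.835 -0.536
  outer loop
   vertex 3.8 3.2 1.2
   vertex 2.2 2.8 0.2
   vertex 0.2 4.0 1.6
  endloop
 endfacet
 facet normal 0.507 -0.746 -0.431
  outer loop
   vertex 3.8 3.2 1.2
   vertex 5.0 2.4 4.0
   vertex 2.6 1.0 3.6
  endloop
 endfacet
 facet normal 0.473 -0.754 -0.455
  outer loop
   vertex 3.8 3.2 1.2
   vertex 2.6 1.0 3.6
   vertex 2.2 2.8 0.2
  endloop
 endfacet
 facet normal -0.424 0.243 0.873
  outer loop
   vertex 4.8 3.4 4.0
   vertex 0.2 4.0 1.6
   vertex 2.6 1.0 3.6
  endloop
 endfacet
 facet normal -0.148 -0.030 0.989
  outer loop
   vertex 4.8 3.4 4.0
   vertex 2.6 1.0 3.6
   vertex 5.0 2.4 4.0
  endloop
 endfacet
 facet normal 0.200 0.970 -0.141
  outer loop
   vertex 4.8 3.4 4.0
   vertex 3.8 3.2 1.2
   vertex 0.2 4.0 1.6
  endloop
 endfacet
 facet normal 0.921 0.184 -0.342
  outer loop
   vertex 4.8 3.4 4.0
   vertex 5.0 2.4 4.0
   vertex 3.8 3.2 1.2
  endloop
 endfacet
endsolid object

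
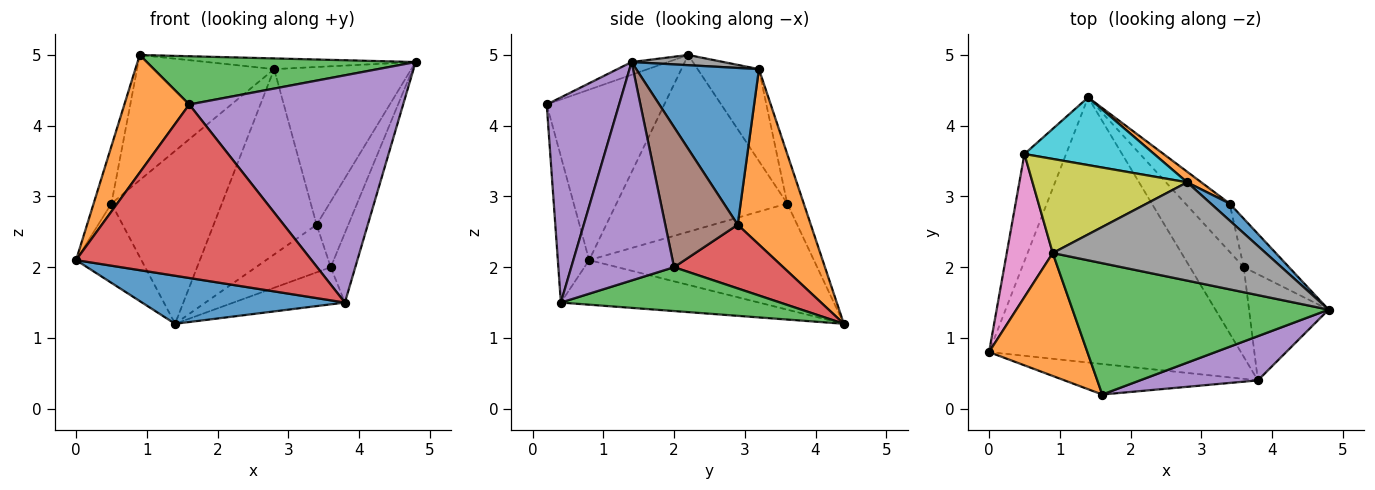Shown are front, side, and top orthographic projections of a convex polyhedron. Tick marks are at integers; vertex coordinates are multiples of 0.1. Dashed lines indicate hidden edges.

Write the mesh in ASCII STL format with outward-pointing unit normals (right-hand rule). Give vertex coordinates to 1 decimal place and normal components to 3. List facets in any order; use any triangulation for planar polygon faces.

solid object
 facet normal -0.172 -0.176 -0.969
  outer loop
   vertex 3.8 0.4 1.5
   vertex 0.0 0.8 2.1
   vertex 1.4 4.4 1.2
  endloop
 endfacet
 facet normal -0.782 -0.431 0.451
  outer loop
   vertex 1.6 0.2 4.3
   vertex 0.9 2.2 5.0
   vertex 0.0 0.8 2.1
  endloop
 endfacet
 facet normal -0.047 -0.344 0.938
  outer loop
   vertex 1.6 0.2 4.3
   vertex 4.8 1.4 4.9
   vertex 0.9 2.2 5.0
  endloop
 endfacet
 facet normal -0.130 -0.977 -0.172
  outer loop
   vertex 1.6 0.2 4.3
   vertex 0.0 0.8 2.1
   vertex 3.8 0.4 1.5
  endloop
 endfacet
 facet normal 0.315 -0.932 0.181
  outer loop
   vertex 1.6 0.2 4.3
   vertex 3.8 0.4 1.5
   vertex 4.8 1.4 4.9
  endloop
 endfacet
 facet normal -0.899 0.261 -0.353
  outer loop
   vertex 0.5 3.6 2.9
   vertex 1.4 4.4 1.2
   vertex 0.0 0.8 2.1
  endloop
 endfacet
 facet normal -0.963 0.100 0.250
  outer loop
   vertex 0.5 3.6 2.9
   vertex 0.0 0.8 2.1
   vertex 0.9 2.2 5.0
  endloop
 endfacet
 facet normal 0.048 0.108 0.993
  outer loop
   vertex 2.8 3.2 4.8
   vertex 0.9 2.2 5.0
   vertex 4.8 1.4 4.9
  endloop
 endfacet
 facet normal -0.337 0.753 0.566
  outer loop
   vertex 2.8 3.2 4.8
   vertex 0.5 3.6 2.9
   vertex 0.9 2.2 5.0
  endloop
 endfacet
 facet normal -0.138 0.922 0.361
  outer loop
   vertex 2.8 3.2 4.8
   vertex 1.4 4.4 1.2
   vertex 0.5 3.6 2.9
  endloop
 endfacet
 facet normal 0.665 0.743 0.080
  outer loop
   vertex 2.8 3.2 4.8
   vertex 4.8 1.4 4.9
   vertex 3.4 2.9 2.6
  endloop
 endfacet
 facet normal 0.578 0.815 0.047
  outer loop
   vertex 2.8 3.2 4.8
   vertex 3.4 2.9 2.6
   vertex 1.4 4.4 1.2
  endloop
 endfacet
 facet normal 0.602 0.306 -0.738
  outer loop
   vertex 3.6 2.0 2.0
   vertex 3.8 0.4 1.5
   vertex 1.4 4.4 1.2
  endloop
 endfacet
 facet normal 0.716 0.490 -0.497
  outer loop
   vertex 3.6 2.0 2.0
   vertex 1.4 4.4 1.2
   vertex 3.4 2.9 2.6
  endloop
 endfacet
 facet normal 0.917 0.219 -0.334
  outer loop
   vertex 3.6 2.0 2.0
   vertex 4.8 1.4 4.9
   vertex 3.8 0.4 1.5
  endloop
 endfacet
 facet normal 0.878 0.384 -0.284
  outer loop
   vertex 3.6 2.0 2.0
   vertex 3.4 2.9 2.6
   vertex 4.8 1.4 4.9
  endloop
 endfacet
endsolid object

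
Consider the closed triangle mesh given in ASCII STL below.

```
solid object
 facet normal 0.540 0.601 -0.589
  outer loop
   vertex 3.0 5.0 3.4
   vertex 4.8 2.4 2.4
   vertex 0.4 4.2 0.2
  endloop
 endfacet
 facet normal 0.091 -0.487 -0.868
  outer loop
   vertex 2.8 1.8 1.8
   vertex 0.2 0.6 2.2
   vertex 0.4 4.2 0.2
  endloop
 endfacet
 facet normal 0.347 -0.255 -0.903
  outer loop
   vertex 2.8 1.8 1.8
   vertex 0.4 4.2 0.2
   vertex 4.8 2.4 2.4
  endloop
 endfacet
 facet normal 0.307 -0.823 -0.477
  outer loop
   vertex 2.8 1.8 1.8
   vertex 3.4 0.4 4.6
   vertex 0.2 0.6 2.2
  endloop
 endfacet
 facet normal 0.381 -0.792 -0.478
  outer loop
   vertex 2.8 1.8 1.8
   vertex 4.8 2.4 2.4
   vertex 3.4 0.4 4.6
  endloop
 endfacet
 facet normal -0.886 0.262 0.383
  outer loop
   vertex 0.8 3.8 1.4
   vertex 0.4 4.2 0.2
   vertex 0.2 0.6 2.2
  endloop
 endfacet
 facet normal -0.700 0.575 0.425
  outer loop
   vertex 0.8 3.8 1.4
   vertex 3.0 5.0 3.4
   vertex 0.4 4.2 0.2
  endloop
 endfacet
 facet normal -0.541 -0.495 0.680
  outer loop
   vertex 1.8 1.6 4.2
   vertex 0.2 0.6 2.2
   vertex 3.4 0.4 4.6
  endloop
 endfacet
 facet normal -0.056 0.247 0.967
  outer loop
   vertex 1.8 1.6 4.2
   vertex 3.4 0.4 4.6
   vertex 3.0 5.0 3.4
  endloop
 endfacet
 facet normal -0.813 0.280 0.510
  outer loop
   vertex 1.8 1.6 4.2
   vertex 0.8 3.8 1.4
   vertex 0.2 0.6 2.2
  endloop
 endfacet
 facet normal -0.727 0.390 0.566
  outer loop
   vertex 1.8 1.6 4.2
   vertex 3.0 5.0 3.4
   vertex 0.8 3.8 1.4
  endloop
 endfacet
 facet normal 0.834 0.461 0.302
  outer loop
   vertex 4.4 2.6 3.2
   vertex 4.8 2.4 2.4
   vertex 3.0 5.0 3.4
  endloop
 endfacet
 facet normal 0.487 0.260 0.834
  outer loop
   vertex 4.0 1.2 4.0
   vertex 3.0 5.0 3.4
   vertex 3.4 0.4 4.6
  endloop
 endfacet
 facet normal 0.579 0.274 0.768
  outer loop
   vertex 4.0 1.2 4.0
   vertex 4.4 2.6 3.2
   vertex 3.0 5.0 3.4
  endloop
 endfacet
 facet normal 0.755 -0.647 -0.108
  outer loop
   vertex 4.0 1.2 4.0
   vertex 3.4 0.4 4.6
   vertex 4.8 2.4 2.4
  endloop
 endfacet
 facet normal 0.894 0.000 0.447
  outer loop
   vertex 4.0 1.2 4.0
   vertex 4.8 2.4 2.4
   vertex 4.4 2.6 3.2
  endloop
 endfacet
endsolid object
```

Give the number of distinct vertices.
10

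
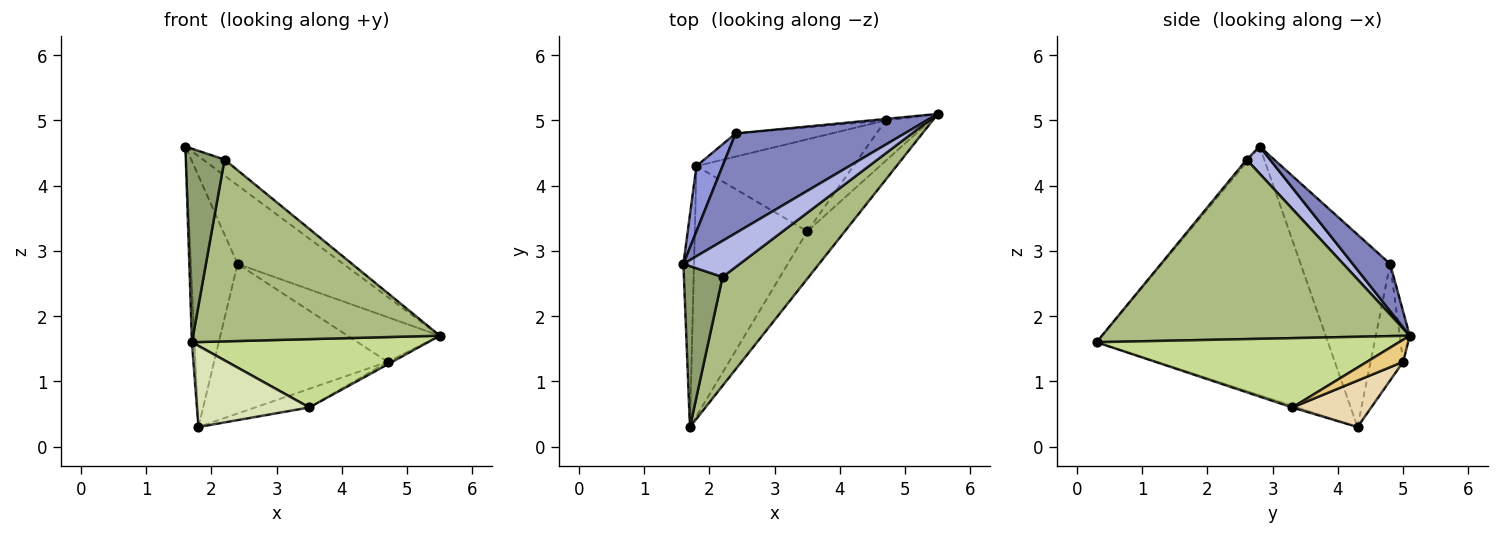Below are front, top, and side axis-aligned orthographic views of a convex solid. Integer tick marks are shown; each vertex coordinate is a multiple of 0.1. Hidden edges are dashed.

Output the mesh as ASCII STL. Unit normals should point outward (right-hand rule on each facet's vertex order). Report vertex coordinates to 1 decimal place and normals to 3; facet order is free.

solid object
 facet normal -0.999 0.011 -0.043
  outer loop
   vertex 1.8 4.3 0.3
   vertex 1.7 0.3 1.6
   vertex 1.6 2.8 4.6
  endloop
 endfacet
 facet normal 0.214 0.605 0.767
  outer loop
   vertex 2.4 4.8 2.8
   vertex 1.6 2.8 4.6
   vertex 5.5 5.1 1.7
  endloop
 endfacet
 facet normal -0.880 0.459 0.119
  outer loop
   vertex 2.4 4.8 2.8
   vertex 1.8 4.3 0.3
   vertex 1.6 2.8 4.6
  endloop
 endfacet
 facet normal 0.403 0.372 0.836
  outer loop
   vertex 2.2 2.6 4.4
   vertex 5.5 5.1 1.7
   vertex 1.6 2.8 4.6
  endloop
 endfacet
 facet normal -0.043 -0.768 0.639
  outer loop
   vertex 2.2 2.6 4.4
   vertex 1.6 2.8 4.6
   vertex 1.7 0.3 1.6
  endloop
 endfacet
 facet normal 0.731 -0.586 0.351
  outer loop
   vertex 2.2 2.6 4.4
   vertex 1.7 0.3 1.6
   vertex 5.5 5.1 1.7
  endloop
 endfacet
 facet normal 0.725 -0.566 -0.392
  outer loop
   vertex 3.5 3.3 0.6
   vertex 5.5 5.1 1.7
   vertex 1.7 0.3 1.6
  endloop
 endfacet
 facet normal -0.014 -0.309 -0.951
  outer loop
   vertex 3.5 3.3 0.6
   vertex 1.7 0.3 1.6
   vertex 1.8 4.3 0.3
  endloop
 endfacet
 facet normal -0.108 0.994 -0.033
  outer loop
   vertex 4.7 5.0 1.3
   vertex 2.4 4.8 2.8
   vertex 5.5 5.1 1.7
  endloop
 endfacet
 facet normal -0.183 0.972 -0.150
  outer loop
   vertex 4.7 5.0 1.3
   vertex 1.8 4.3 0.3
   vertex 2.4 4.8 2.8
  endloop
 endfacet
 facet normal 0.441 0.058 -0.896
  outer loop
   vertex 4.7 5.0 1.3
   vertex 5.5 5.1 1.7
   vertex 3.5 3.3 0.6
  endloop
 endfacet
 facet normal 0.278 0.191 -0.941
  outer loop
   vertex 4.7 5.0 1.3
   vertex 3.5 3.3 0.6
   vertex 1.8 4.3 0.3
  endloop
 endfacet
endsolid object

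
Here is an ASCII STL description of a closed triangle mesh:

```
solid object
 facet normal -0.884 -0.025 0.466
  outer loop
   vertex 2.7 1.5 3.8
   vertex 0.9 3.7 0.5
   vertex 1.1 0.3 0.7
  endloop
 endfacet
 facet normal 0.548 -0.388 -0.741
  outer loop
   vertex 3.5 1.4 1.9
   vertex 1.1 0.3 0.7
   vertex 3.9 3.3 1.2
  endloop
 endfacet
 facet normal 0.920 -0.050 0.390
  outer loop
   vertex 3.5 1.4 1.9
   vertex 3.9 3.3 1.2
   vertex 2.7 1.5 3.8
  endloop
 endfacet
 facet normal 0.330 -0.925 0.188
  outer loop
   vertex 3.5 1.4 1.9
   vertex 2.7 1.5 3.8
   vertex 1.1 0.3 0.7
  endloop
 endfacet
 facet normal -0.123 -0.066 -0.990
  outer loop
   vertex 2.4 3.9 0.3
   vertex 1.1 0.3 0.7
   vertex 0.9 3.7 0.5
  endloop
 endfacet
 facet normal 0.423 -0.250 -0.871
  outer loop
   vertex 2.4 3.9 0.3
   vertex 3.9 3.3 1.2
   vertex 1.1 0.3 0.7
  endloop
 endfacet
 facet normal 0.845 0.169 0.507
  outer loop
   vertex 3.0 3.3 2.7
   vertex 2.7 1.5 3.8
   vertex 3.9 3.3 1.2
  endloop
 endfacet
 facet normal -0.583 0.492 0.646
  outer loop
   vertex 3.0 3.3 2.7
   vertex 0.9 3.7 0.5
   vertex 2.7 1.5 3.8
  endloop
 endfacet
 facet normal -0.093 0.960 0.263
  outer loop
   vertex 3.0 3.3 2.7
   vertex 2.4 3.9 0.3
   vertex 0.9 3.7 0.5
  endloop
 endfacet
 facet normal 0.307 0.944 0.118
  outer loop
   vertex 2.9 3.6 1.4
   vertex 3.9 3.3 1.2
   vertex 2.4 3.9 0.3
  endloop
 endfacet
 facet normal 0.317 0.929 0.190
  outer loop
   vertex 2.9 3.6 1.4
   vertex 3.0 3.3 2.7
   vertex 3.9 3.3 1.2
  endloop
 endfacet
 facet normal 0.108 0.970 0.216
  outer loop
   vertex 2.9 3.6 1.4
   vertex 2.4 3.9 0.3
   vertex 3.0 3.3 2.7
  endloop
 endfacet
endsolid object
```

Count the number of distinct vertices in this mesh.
8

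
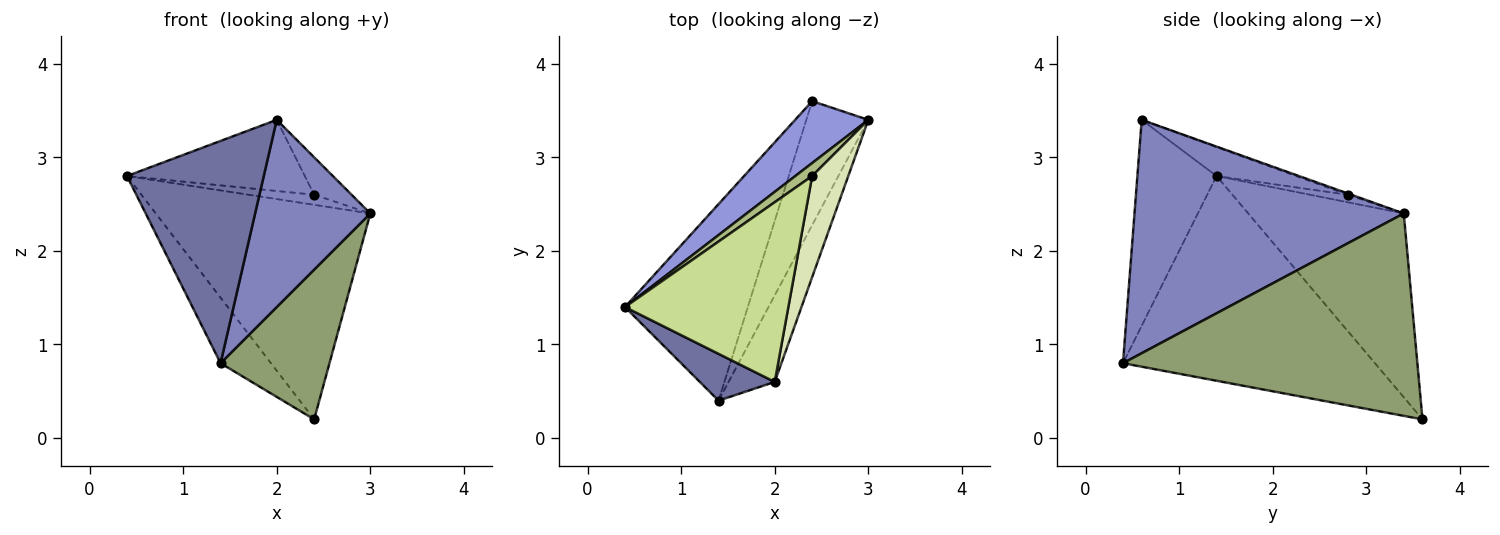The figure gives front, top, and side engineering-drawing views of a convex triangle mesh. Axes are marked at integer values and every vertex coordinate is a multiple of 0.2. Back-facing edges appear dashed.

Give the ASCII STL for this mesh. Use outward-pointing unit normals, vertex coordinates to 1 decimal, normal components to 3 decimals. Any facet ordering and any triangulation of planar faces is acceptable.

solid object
 facet normal -0.493 -0.851 0.179
  outer loop
   vertex 1.4 0.4 0.8
   vertex 2.0 0.6 3.4
   vertex 0.4 1.4 2.8
  endloop
 endfacet
 facet normal 0.905 -0.387 -0.179
  outer loop
   vertex 1.4 0.4 0.8
   vertex 3.0 3.4 2.4
   vertex 2.0 0.6 3.4
  endloop
 endfacet
 facet normal -0.571 0.788 0.228
  outer loop
   vertex 2.4 3.6 0.2
   vertex 0.4 1.4 2.8
   vertex 3.0 3.4 2.4
  endloop
 endfacet
 facet normal -0.845 0.169 -0.507
  outer loop
   vertex 2.4 3.6 0.2
   vertex 1.4 0.4 0.8
   vertex 0.4 1.4 2.8
  endloop
 endfacet
 facet normal 0.901 -0.333 -0.276
  outer loop
   vertex 2.4 3.6 0.2
   vertex 3.0 3.4 2.4
   vertex 1.4 0.4 0.8
  endloop
 endfacet
 facet normal -0.331 0.579 0.745
  outer loop
   vertex 2.4 2.8 2.6
   vertex 3.0 3.4 2.4
   vertex 0.4 1.4 2.8
  endloop
 endfacet
 facet normal -0.162 0.363 0.917
  outer loop
   vertex 2.4 2.8 2.6
   vertex 0.4 1.4 2.8
   vertex 2.0 0.6 3.4
  endloop
 endfacet
 facet normal -0.035 0.347 0.937
  outer loop
   vertex 2.4 2.8 2.6
   vertex 2.0 0.6 3.4
   vertex 3.0 3.4 2.4
  endloop
 endfacet
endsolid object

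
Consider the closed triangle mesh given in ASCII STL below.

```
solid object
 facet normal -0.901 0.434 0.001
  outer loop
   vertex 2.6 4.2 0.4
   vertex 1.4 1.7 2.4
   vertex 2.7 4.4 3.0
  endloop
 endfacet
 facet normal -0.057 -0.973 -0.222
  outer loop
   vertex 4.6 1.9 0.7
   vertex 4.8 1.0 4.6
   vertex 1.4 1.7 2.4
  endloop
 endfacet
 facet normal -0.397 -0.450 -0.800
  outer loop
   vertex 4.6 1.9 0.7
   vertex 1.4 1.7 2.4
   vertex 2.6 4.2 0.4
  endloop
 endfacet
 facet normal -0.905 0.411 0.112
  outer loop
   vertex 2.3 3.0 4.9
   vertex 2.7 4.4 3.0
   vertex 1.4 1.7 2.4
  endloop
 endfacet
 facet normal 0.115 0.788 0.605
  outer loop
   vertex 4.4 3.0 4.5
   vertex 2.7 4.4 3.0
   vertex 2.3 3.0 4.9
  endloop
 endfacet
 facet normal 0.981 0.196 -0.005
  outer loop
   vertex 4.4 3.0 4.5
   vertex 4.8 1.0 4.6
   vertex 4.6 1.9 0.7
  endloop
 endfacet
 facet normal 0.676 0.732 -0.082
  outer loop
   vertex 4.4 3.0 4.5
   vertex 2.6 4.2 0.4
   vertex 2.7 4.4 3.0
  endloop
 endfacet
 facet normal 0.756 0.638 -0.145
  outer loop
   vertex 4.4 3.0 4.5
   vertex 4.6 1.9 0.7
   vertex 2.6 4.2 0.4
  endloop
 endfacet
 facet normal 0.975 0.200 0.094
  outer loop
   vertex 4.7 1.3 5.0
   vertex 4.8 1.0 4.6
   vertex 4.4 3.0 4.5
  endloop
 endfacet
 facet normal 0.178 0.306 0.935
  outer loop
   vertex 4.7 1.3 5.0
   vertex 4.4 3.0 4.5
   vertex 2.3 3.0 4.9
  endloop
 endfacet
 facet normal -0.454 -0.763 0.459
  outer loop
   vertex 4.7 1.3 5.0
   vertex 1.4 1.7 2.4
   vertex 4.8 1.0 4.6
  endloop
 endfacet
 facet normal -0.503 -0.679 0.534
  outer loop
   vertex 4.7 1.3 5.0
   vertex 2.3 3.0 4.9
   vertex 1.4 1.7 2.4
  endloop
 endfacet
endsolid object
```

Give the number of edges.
18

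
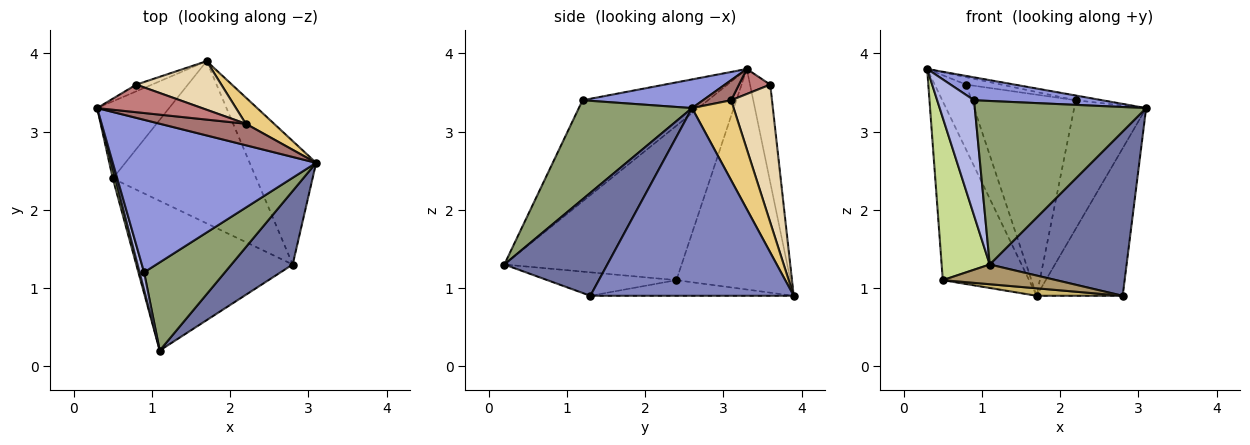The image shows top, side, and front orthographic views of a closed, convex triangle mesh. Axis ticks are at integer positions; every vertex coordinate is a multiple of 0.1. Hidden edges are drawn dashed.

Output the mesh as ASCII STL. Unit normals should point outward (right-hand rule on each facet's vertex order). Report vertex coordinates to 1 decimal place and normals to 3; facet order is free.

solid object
 facet normal 0.566 -0.752 0.337
  outer loop
   vertex 2.8 1.3 0.9
   vertex 3.1 2.6 3.3
   vertex 1.1 0.2 1.3
  endloop
 endfacet
 facet normal 0.876 0.370 -0.310
  outer loop
   vertex 2.8 1.3 0.9
   vertex 1.7 3.9 0.9
   vertex 3.1 2.6 3.3
  endloop
 endfacet
 facet normal 0.138 -0.147 0.979
  outer loop
   vertex 0.9 1.2 3.4
   vertex 3.1 2.6 3.3
   vertex 0.3 3.3 3.8
  endloop
 endfacet
 facet normal -0.958 -0.282 0.043
  outer loop
   vertex 0.9 1.2 3.4
   vertex 0.3 3.3 3.8
   vertex 1.1 0.2 1.3
  endloop
 endfacet
 facet normal 0.503 -0.761 0.410
  outer loop
   vertex 0.9 1.2 3.4
   vertex 1.1 0.2 1.3
   vertex 3.1 2.6 3.3
  endloop
 endfacet
 facet normal -0.538 0.839 -0.086
  outer loop
   vertex 0.8 3.6 3.6
   vertex 1.7 3.9 0.9
   vertex 0.3 3.3 3.8
  endloop
 endfacet
 facet normal -0.965 -0.262 0.016
  outer loop
   vertex 0.5 2.4 1.1
   vertex 1.1 0.2 1.3
   vertex 0.3 3.3 3.8
  endloop
 endfacet
 facet normal -0.772 0.584 -0.252
  outer loop
   vertex 0.5 2.4 1.1
   vertex 0.3 3.3 3.8
   vertex 1.7 3.9 0.9
  endloop
 endfacet
 facet normal -0.147 -0.129 -0.981
  outer loop
   vertex 0.5 2.4 1.1
   vertex 2.8 1.3 0.9
   vertex 1.1 0.2 1.3
  endloop
 endfacet
 facet normal -0.108 -0.046 -0.993
  outer loop
   vertex 0.5 2.4 1.1
   vertex 1.7 3.9 0.9
   vertex 2.8 1.3 0.9
  endloop
 endfacet
 facet normal 0.493 0.852 0.174
  outer loop
   vertex 2.2 3.1 3.4
   vertex 3.1 2.6 3.3
   vertex 1.7 3.9 0.9
  endloop
 endfacet
 facet normal 0.356 0.908 0.220
  outer loop
   vertex 2.2 3.1 3.4
   vertex 1.7 3.9 0.9
   vertex 0.8 3.6 3.6
  endloop
 endfacet
 facet normal 0.223 0.210 0.952
  outer loop
   vertex 2.2 3.1 3.4
   vertex 0.3 3.3 3.8
   vertex 3.1 2.6 3.3
  endloop
 endfacet
 facet normal 0.225 0.253 0.941
  outer loop
   vertex 2.2 3.1 3.4
   vertex 0.8 3.6 3.6
   vertex 0.3 3.3 3.8
  endloop
 endfacet
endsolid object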